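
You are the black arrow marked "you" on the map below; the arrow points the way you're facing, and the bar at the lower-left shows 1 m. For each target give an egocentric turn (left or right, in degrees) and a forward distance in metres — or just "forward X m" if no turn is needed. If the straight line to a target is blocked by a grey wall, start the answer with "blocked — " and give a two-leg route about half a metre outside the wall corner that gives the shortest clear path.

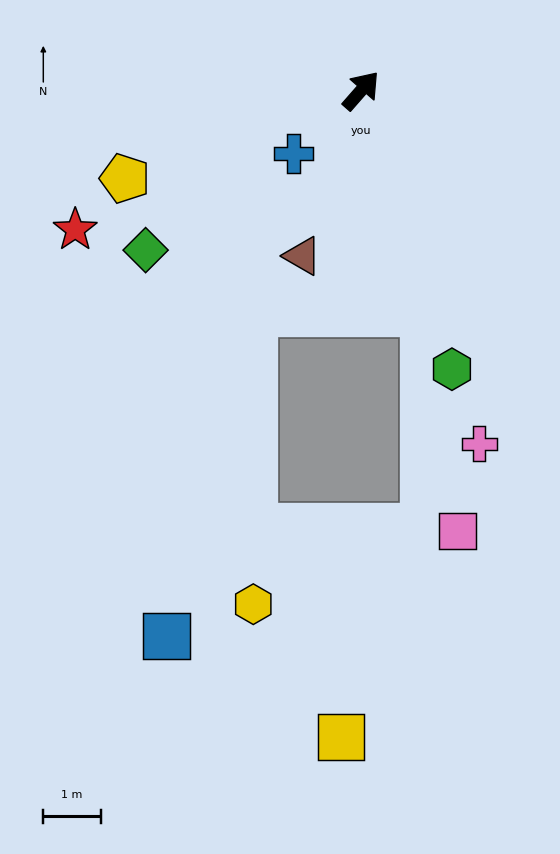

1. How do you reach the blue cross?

turn left 174°, forward 1.6 m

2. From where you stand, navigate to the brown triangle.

turn right 158°, forward 3.1 m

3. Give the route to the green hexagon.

turn right 121°, forward 5.1 m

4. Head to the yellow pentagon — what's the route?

turn left 152°, forward 4.4 m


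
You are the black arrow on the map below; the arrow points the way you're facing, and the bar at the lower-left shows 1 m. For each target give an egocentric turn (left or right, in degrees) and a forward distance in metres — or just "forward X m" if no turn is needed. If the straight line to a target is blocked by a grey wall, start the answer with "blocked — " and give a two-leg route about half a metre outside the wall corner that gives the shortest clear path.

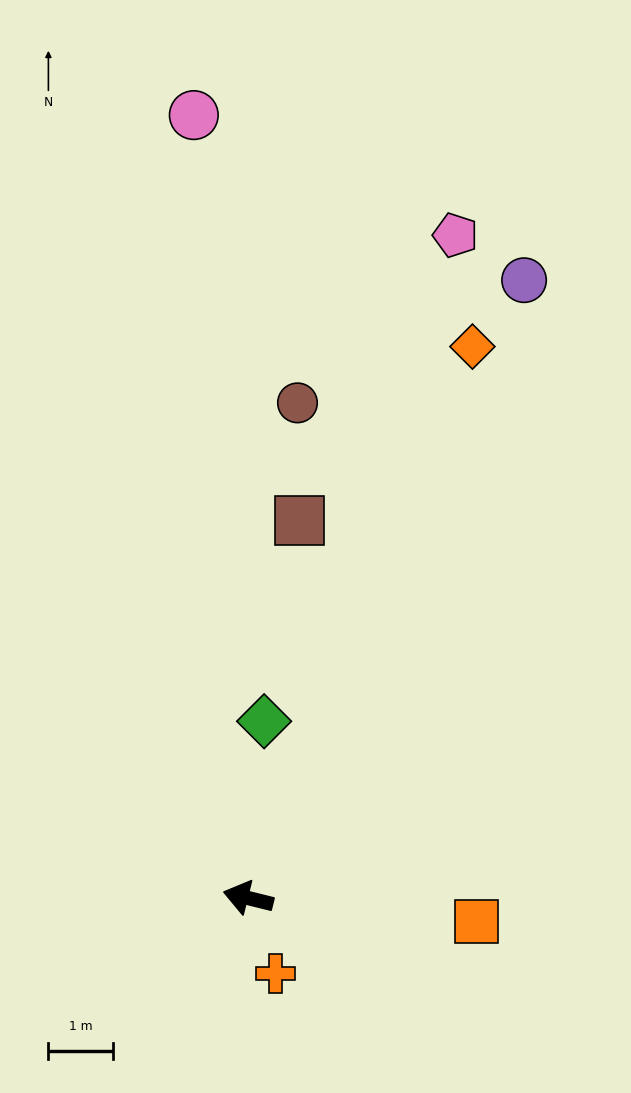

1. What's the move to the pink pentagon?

turn right 93°, forward 10.8 m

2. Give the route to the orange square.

turn right 172°, forward 3.6 m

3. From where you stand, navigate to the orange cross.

turn left 124°, forward 1.2 m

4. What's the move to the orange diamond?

turn right 98°, forward 9.3 m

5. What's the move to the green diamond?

turn right 81°, forward 2.8 m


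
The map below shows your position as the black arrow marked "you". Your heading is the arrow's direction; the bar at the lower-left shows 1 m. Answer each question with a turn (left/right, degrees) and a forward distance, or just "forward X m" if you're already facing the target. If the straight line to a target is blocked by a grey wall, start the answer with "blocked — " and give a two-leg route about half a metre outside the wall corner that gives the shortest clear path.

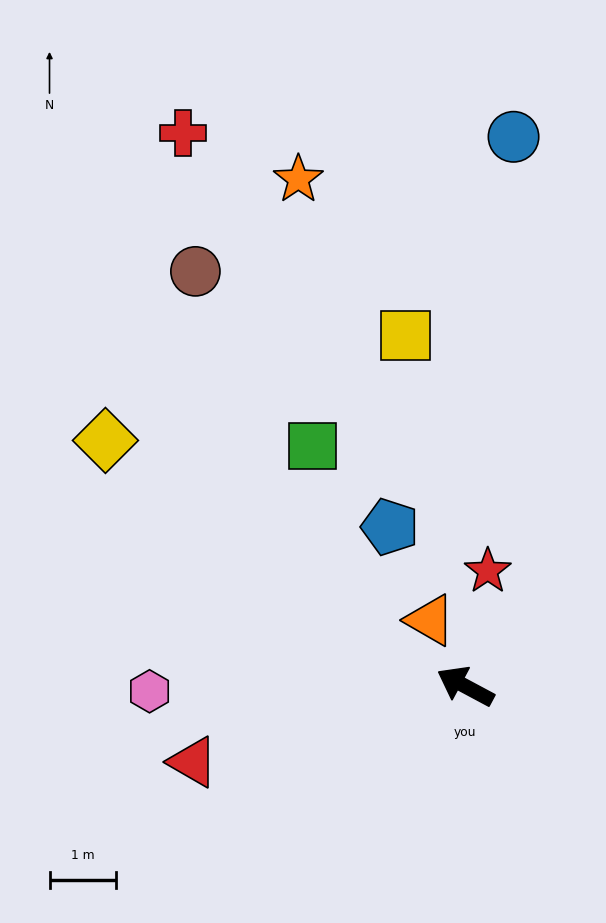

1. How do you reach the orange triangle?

turn right 34°, forward 1.1 m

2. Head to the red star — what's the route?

turn right 73°, forward 1.8 m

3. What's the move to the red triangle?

turn left 44°, forward 4.3 m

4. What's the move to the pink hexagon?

turn left 29°, forward 4.8 m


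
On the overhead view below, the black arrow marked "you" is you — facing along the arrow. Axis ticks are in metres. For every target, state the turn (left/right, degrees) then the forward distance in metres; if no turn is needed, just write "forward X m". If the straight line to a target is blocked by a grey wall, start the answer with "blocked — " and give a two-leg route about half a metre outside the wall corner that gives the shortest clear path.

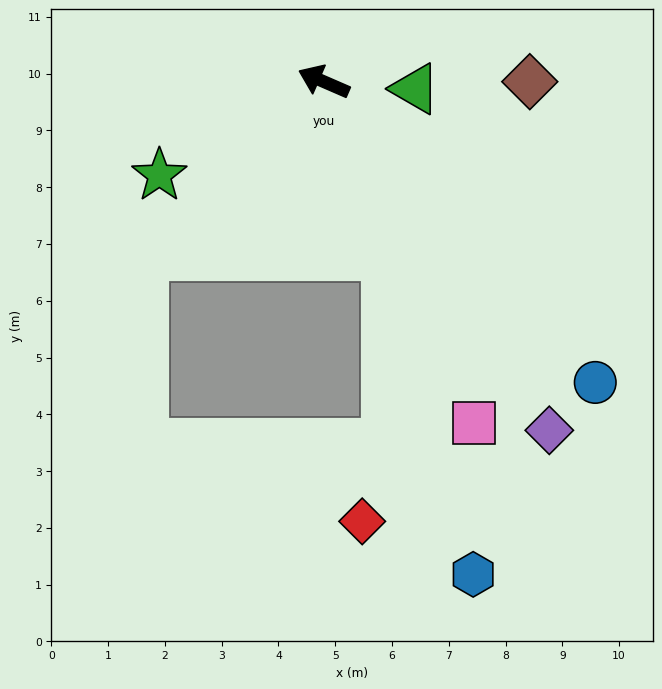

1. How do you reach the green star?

turn left 53°, forward 3.3 m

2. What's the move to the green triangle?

turn right 161°, forward 1.6 m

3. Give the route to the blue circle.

turn left 156°, forward 7.1 m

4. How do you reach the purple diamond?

turn left 146°, forward 7.3 m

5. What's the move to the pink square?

turn left 137°, forward 6.6 m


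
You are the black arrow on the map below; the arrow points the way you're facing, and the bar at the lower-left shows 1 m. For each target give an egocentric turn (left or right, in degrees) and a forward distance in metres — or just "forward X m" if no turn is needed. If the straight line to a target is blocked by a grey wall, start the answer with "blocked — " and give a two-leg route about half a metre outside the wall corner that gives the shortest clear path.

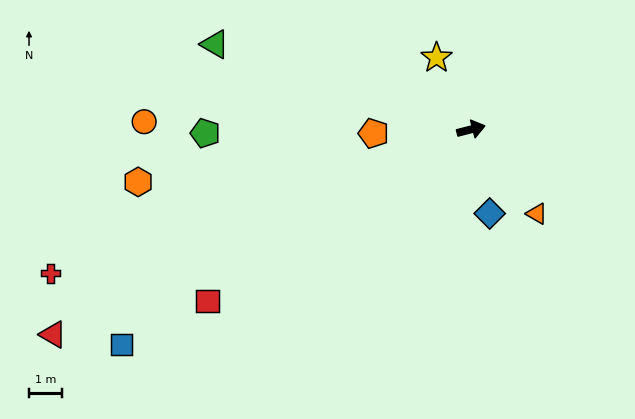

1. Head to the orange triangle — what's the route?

turn right 66°, forward 3.2 m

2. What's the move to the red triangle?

turn right 168°, forward 13.9 m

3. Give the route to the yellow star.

turn left 101°, forward 2.4 m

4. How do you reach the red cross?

turn right 176°, forward 13.3 m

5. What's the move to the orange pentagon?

turn left 168°, forward 2.9 m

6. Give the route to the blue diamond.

turn right 92°, forward 2.6 m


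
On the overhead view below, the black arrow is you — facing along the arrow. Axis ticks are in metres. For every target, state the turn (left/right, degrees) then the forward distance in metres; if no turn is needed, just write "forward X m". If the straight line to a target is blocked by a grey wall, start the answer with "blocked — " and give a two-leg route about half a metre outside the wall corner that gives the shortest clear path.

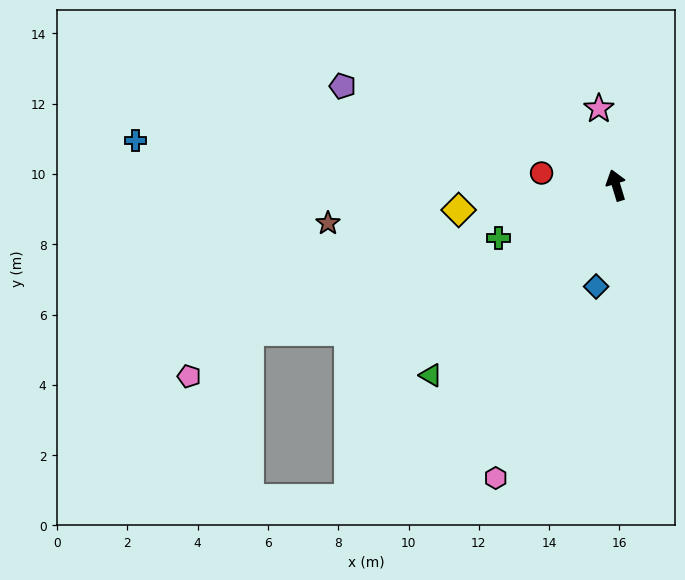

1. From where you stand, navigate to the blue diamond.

turn left 152°, forward 2.9 m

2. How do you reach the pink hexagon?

turn left 141°, forward 9.0 m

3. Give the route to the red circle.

turn left 64°, forward 2.2 m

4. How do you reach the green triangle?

turn left 119°, forward 7.6 m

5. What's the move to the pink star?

turn right 4°, forward 2.2 m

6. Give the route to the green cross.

turn left 97°, forward 3.7 m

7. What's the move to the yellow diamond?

turn left 82°, forward 4.5 m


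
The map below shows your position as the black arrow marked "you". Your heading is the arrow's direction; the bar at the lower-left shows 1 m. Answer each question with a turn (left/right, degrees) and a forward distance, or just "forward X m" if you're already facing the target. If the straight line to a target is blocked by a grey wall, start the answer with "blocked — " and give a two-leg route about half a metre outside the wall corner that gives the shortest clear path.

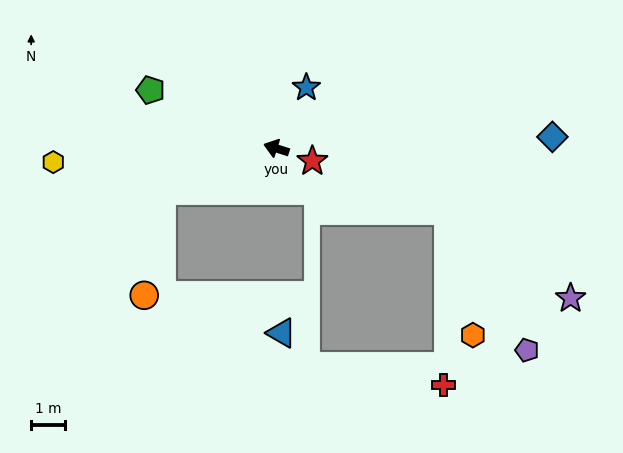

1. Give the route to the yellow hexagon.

turn left 21°, forward 6.6 m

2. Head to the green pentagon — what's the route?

turn right 7°, forward 4.1 m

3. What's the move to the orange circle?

blocked — turn left 38°, forward 3.6 m, then turn left 60°, forward 3.1 m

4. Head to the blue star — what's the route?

turn right 99°, forward 2.0 m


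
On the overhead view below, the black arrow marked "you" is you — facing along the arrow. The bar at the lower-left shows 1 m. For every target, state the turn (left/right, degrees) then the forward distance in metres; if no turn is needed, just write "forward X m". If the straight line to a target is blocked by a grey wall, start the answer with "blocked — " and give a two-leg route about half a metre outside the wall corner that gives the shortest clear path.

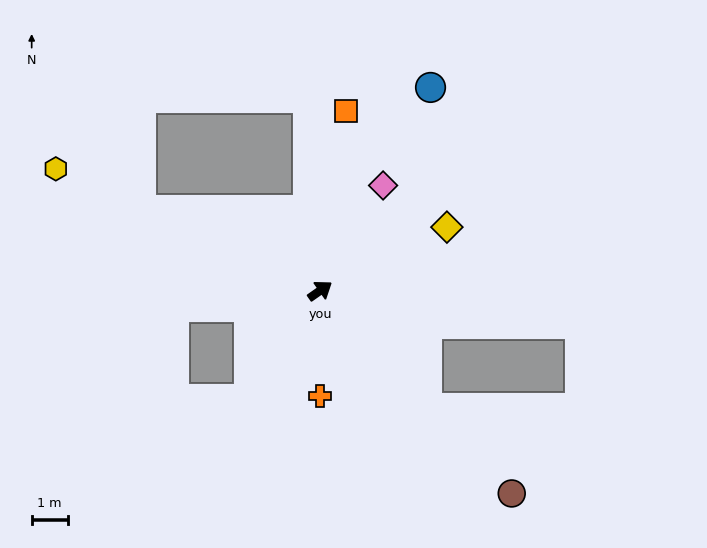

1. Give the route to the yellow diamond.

turn right 8°, forward 4.0 m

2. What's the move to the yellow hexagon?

turn left 120°, forward 8.1 m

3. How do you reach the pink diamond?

turn left 24°, forward 3.4 m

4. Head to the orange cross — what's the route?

turn right 125°, forward 2.9 m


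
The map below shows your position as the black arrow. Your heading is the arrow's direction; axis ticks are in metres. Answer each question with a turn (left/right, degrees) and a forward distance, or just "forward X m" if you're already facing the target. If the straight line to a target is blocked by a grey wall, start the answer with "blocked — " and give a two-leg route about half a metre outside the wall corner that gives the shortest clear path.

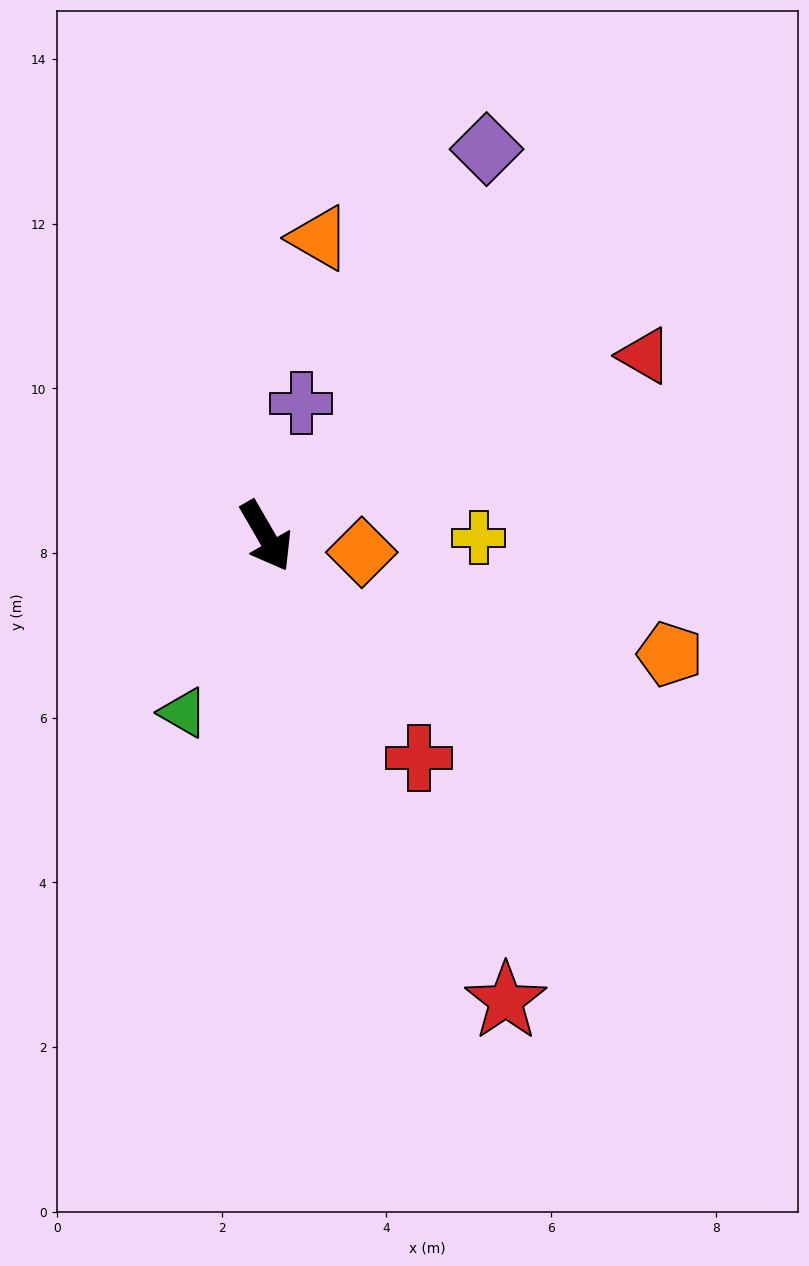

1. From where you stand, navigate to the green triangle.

turn right 55°, forward 2.4 m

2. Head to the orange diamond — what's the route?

turn left 50°, forward 1.2 m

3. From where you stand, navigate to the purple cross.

turn left 135°, forward 1.7 m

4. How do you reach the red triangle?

turn left 85°, forward 5.1 m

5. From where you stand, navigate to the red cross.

turn left 5°, forward 3.3 m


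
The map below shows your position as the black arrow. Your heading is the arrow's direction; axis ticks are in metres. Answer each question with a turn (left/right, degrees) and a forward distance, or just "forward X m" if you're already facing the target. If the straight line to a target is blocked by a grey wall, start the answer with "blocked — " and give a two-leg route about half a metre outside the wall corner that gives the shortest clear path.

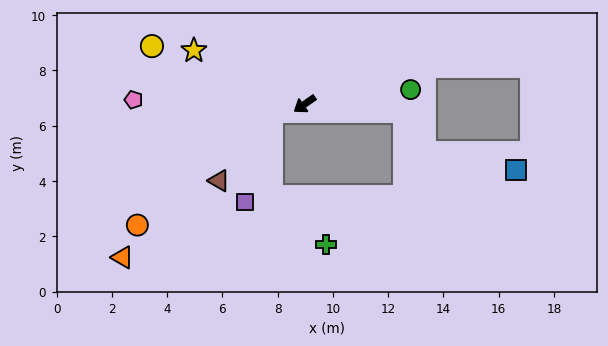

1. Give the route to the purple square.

blocked — turn right 21°, forward 1.2 m, then turn left 60°, forward 3.4 m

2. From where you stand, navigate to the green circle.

turn left 153°, forward 3.9 m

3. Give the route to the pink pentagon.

turn right 36°, forward 6.2 m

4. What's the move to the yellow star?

turn right 61°, forward 4.5 m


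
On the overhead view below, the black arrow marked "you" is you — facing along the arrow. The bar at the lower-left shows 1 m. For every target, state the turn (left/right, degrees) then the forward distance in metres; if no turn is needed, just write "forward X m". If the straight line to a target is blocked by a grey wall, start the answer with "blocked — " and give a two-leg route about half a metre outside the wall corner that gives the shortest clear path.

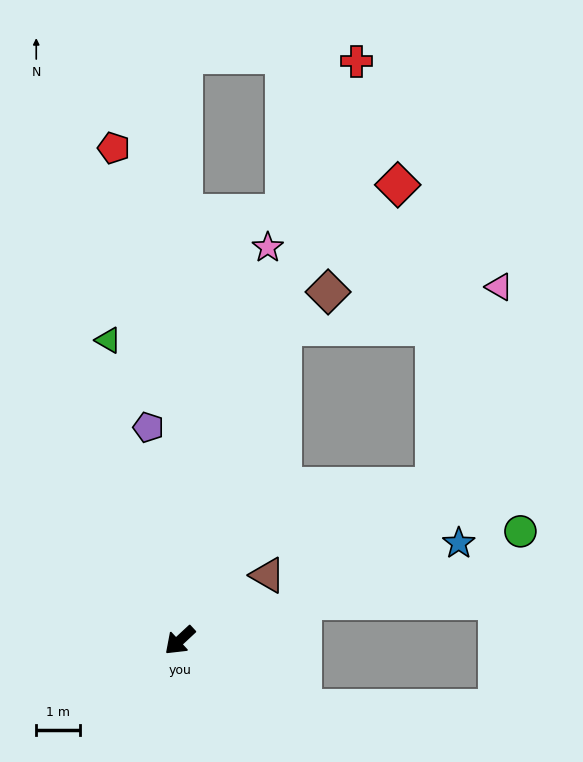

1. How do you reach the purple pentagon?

turn right 125°, forward 4.9 m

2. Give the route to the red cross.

turn right 150°, forward 13.9 m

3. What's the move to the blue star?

turn left 156°, forward 6.8 m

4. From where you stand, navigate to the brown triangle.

turn left 174°, forward 2.5 m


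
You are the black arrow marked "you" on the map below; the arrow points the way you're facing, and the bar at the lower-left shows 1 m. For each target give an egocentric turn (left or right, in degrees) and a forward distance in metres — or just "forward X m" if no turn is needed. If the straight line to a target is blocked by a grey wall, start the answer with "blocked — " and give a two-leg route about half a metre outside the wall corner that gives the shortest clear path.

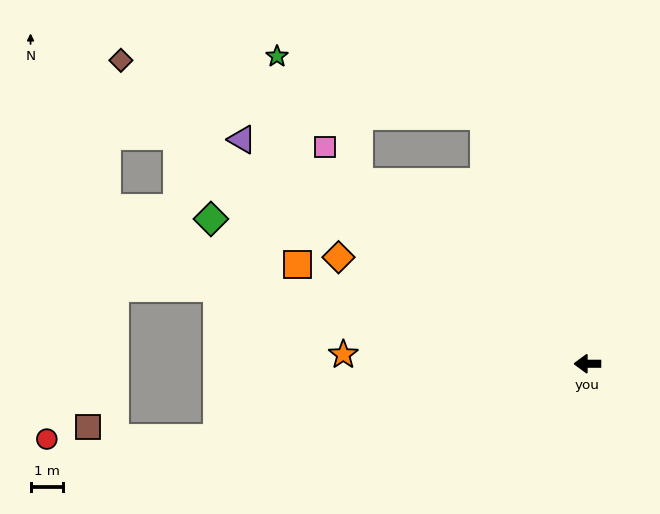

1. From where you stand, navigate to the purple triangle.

turn right 33°, forward 12.5 m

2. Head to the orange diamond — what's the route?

turn right 23°, forward 8.2 m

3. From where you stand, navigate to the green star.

blocked — turn right 67°, forward 8.1 m, then turn left 51°, forward 6.5 m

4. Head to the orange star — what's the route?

turn right 2°, forward 7.4 m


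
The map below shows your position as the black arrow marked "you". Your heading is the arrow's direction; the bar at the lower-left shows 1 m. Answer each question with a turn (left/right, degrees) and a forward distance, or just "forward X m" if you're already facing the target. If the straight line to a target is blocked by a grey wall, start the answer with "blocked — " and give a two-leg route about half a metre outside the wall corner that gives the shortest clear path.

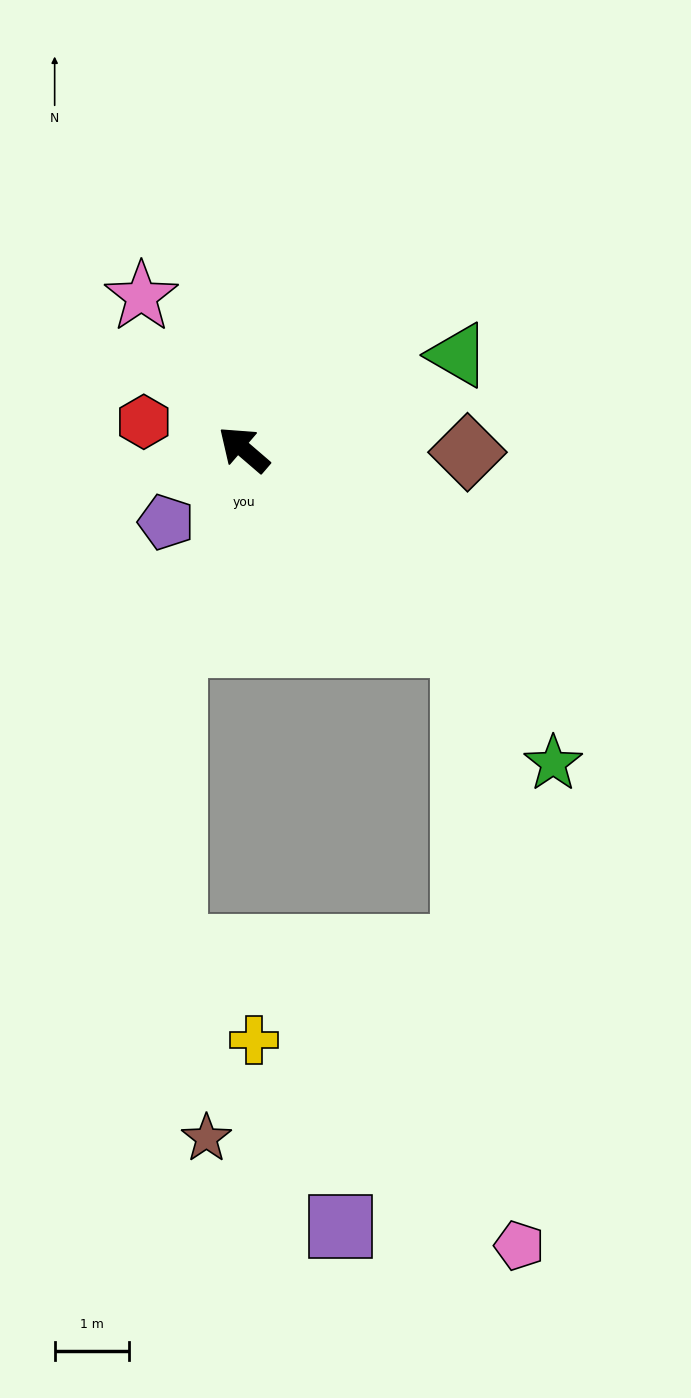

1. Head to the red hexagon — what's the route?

turn left 25°, forward 1.4 m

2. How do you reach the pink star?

turn right 15°, forward 2.5 m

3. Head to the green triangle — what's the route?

turn right 116°, forward 3.1 m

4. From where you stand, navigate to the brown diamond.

turn right 140°, forward 3.0 m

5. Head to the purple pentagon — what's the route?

turn left 84°, forward 1.4 m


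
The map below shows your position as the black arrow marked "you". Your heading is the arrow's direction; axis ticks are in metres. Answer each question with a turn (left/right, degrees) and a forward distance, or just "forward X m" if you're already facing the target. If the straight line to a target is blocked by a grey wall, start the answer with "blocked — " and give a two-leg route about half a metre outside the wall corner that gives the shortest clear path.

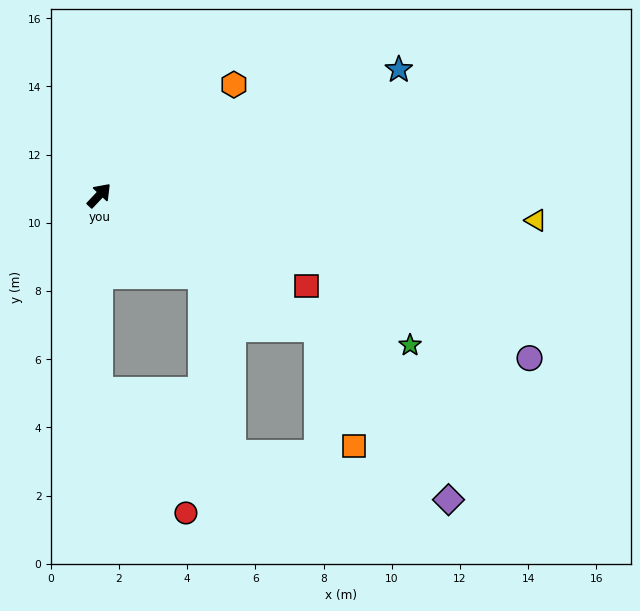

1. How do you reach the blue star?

turn right 24°, forward 9.5 m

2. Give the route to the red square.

turn right 70°, forward 6.6 m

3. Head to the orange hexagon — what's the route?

turn right 7°, forward 5.1 m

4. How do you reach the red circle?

blocked — turn right 137°, forward 5.7 m, then turn left 36°, forward 4.4 m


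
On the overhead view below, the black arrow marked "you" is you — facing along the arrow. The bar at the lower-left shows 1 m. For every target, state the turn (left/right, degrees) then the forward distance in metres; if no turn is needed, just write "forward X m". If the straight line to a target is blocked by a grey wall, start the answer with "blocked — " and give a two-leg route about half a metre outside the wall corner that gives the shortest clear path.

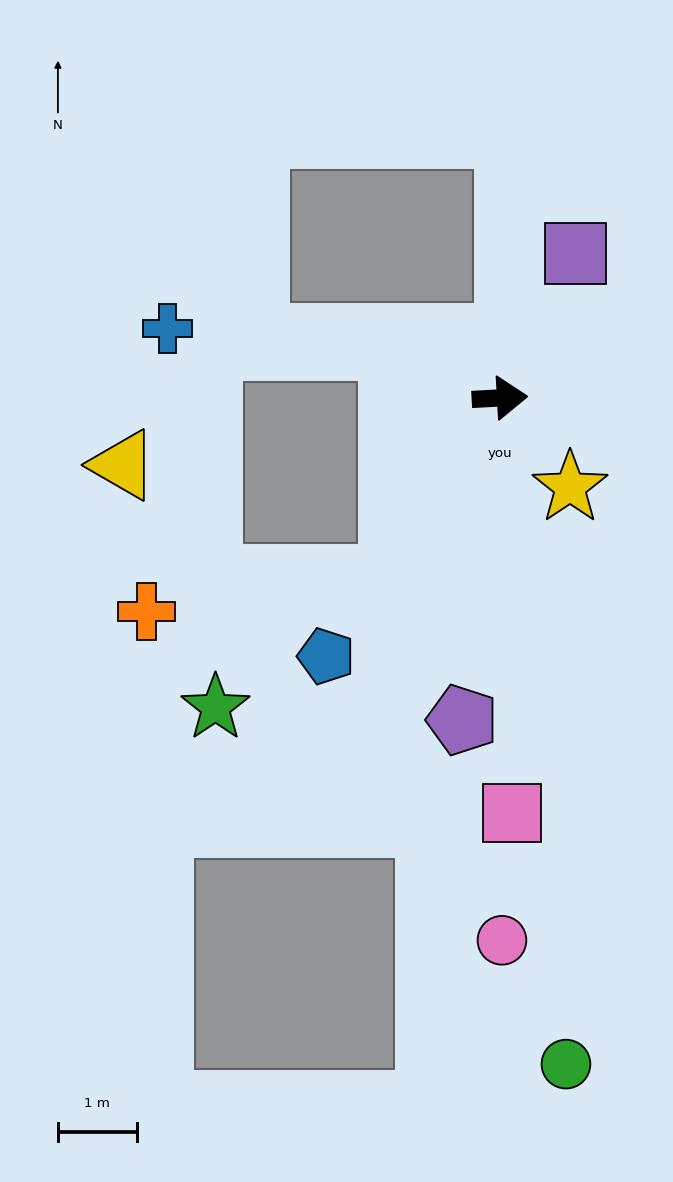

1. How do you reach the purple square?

turn left 59°, forward 2.1 m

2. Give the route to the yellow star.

turn right 55°, forward 1.4 m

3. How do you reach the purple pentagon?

turn right 100°, forward 4.1 m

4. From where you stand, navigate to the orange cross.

blocked — turn right 124°, forward 2.7 m, then turn right 52°, forward 3.2 m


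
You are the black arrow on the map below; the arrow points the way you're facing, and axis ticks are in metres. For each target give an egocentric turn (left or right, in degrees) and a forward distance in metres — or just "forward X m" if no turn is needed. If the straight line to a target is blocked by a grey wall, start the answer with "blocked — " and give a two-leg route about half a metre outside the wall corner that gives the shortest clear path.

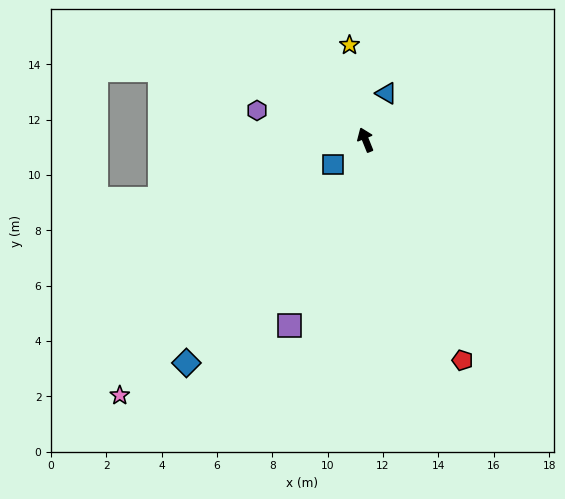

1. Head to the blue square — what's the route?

turn left 105°, forward 1.5 m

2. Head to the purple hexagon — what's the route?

turn left 53°, forward 4.1 m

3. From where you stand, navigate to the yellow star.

turn right 12°, forward 3.5 m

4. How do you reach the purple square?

turn left 136°, forward 7.2 m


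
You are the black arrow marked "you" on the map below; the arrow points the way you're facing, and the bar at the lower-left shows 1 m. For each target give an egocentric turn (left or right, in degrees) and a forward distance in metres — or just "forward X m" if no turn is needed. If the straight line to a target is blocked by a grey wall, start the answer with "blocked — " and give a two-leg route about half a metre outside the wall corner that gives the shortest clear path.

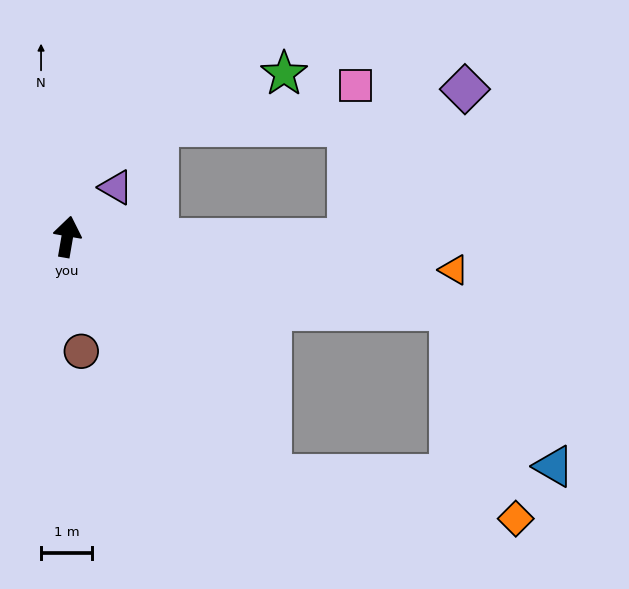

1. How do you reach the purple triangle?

turn right 35°, forward 1.4 m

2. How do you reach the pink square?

blocked — turn right 81°, forward 5.6 m, then turn left 88°, forward 3.0 m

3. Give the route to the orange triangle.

turn right 85°, forward 7.6 m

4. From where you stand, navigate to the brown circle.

turn right 163°, forward 2.3 m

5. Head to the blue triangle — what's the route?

blocked — turn right 91°, forward 7.7 m, then turn right 46°, forward 3.7 m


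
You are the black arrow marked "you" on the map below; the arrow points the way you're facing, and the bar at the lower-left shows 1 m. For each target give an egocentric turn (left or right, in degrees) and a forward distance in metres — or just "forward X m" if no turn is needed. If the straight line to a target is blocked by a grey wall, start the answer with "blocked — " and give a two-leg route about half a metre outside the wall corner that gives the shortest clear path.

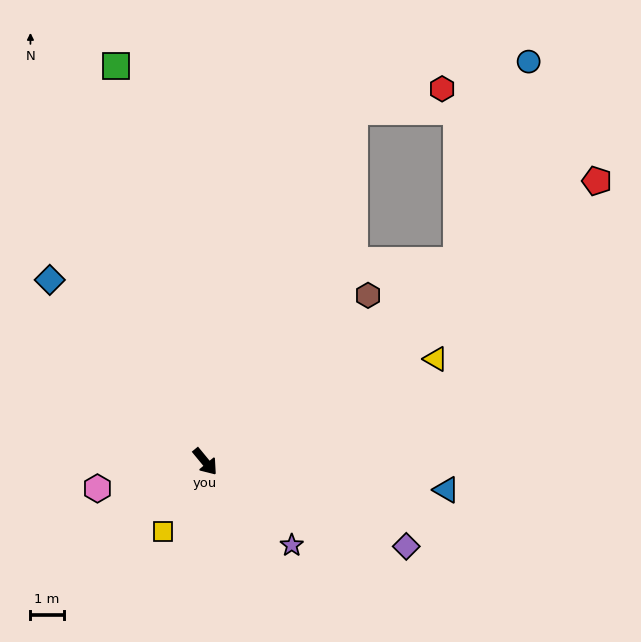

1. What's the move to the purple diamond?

turn left 28°, forward 6.6 m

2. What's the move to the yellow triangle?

turn left 74°, forward 7.6 m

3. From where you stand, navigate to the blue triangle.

turn left 44°, forward 7.3 m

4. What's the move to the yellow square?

turn right 71°, forward 2.5 m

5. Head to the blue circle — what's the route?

blocked — turn left 89°, forward 9.7 m, then turn left 32°, forward 6.4 m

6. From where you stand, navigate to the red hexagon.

blocked — turn left 117°, forward 11.5 m, then turn right 52°, forward 2.7 m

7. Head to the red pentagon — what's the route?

turn left 86°, forward 14.5 m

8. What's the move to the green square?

turn left 153°, forward 12.2 m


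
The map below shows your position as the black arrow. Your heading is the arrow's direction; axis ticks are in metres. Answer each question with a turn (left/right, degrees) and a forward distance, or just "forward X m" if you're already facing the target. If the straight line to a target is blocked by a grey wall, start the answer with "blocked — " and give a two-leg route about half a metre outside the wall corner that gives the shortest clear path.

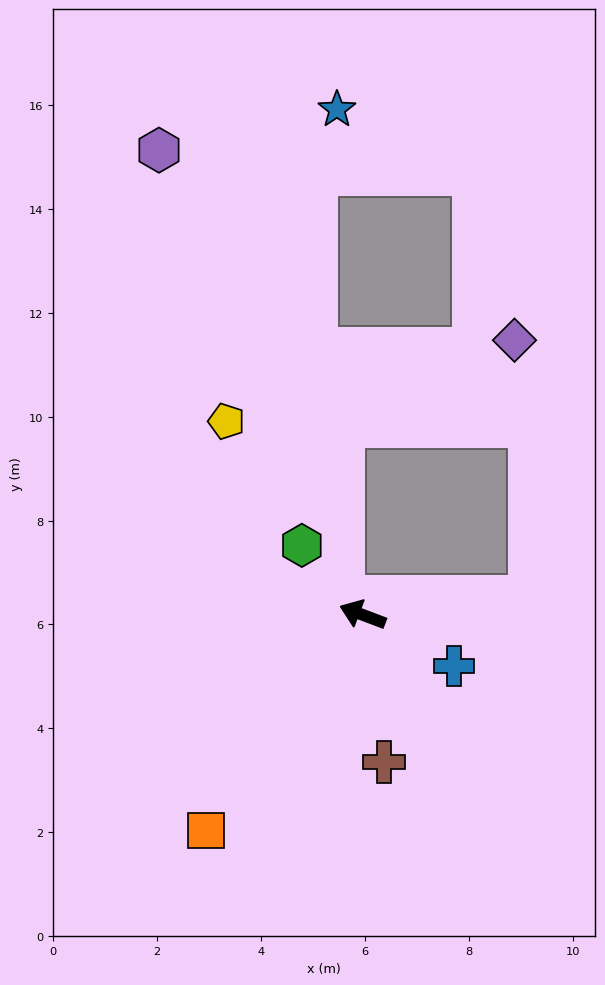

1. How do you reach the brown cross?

turn left 119°, forward 2.9 m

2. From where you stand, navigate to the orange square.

turn left 75°, forward 5.1 m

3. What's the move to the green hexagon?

turn right 28°, forward 1.8 m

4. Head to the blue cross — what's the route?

turn left 172°, forward 2.0 m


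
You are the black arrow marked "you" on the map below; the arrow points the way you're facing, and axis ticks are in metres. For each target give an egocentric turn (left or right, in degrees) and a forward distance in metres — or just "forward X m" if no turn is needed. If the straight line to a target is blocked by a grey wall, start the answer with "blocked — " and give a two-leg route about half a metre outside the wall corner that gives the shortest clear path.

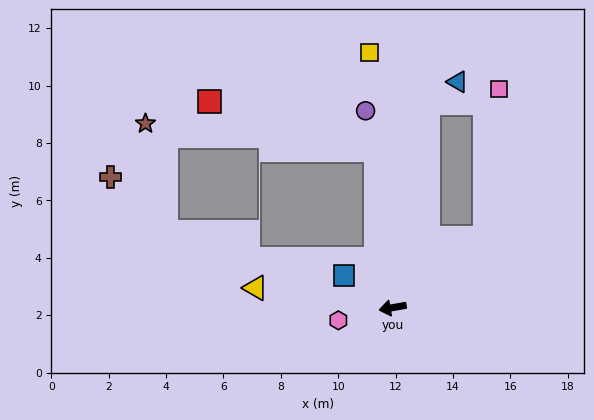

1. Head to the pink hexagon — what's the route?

turn left 3°, forward 1.9 m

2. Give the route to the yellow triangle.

turn right 18°, forward 4.8 m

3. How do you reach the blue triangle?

blocked — turn right 110°, forward 7.2 m, then turn right 44°, forward 1.3 m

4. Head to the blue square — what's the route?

turn right 44°, forward 2.0 m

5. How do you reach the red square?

blocked — turn right 94°, forward 5.5 m, then turn left 68°, forward 6.1 m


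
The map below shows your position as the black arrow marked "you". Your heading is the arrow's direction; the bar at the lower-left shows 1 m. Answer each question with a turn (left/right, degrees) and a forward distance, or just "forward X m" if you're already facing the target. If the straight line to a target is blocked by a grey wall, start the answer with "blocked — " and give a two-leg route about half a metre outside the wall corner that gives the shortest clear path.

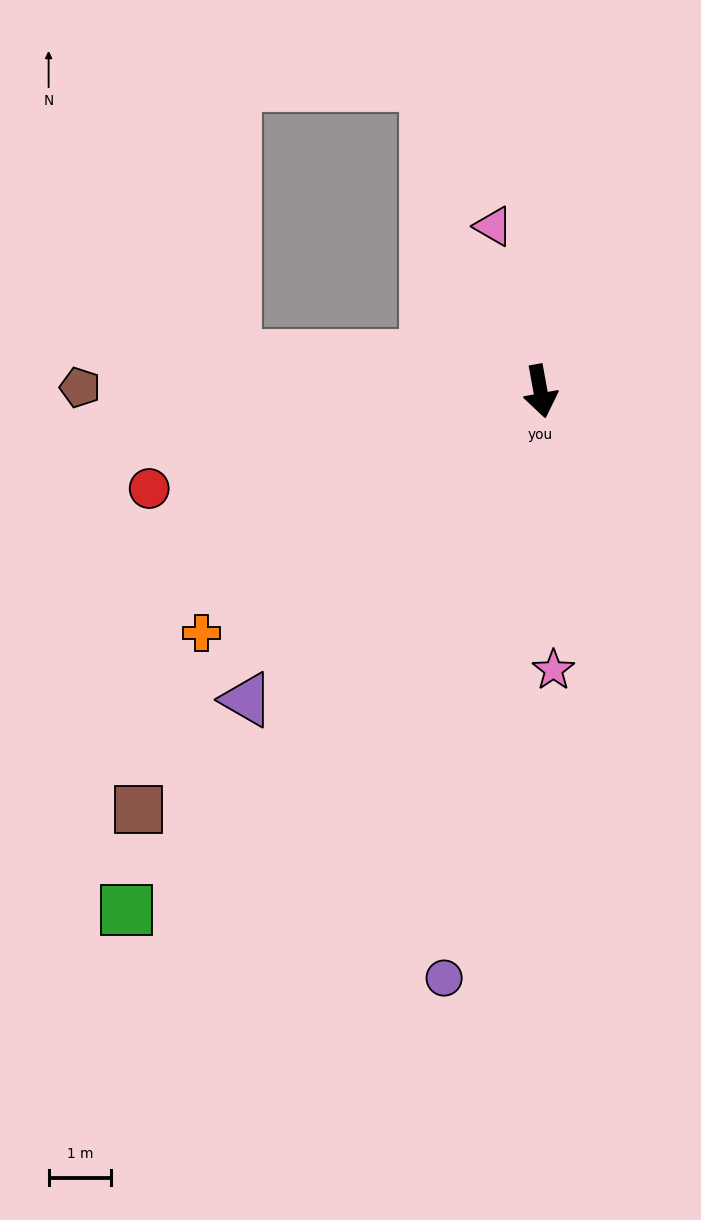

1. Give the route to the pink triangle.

turn right 174°, forward 2.7 m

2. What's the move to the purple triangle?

turn right 54°, forward 6.8 m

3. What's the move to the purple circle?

turn right 20°, forward 9.5 m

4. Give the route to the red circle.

turn right 86°, forward 6.4 m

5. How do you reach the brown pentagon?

turn right 101°, forward 7.3 m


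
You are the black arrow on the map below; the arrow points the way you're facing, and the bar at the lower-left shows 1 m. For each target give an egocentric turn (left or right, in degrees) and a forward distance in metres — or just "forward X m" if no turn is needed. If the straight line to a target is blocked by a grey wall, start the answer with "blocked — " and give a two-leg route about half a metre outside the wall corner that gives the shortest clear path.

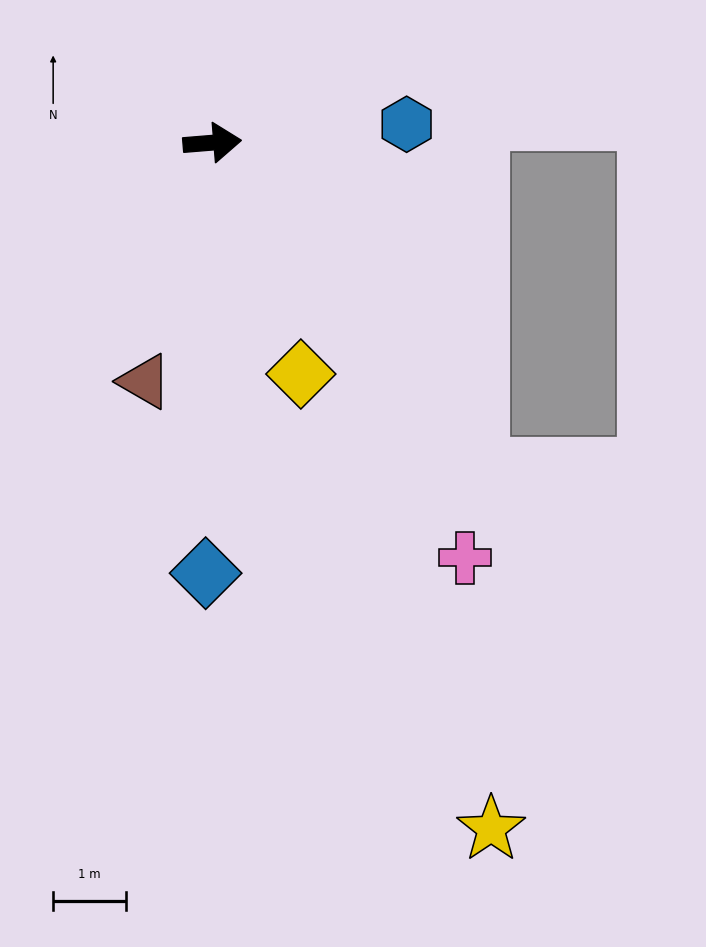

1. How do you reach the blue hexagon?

forward 2.7 m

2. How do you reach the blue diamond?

turn right 96°, forward 5.9 m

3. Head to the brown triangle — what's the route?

turn right 110°, forward 3.4 m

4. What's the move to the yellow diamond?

turn right 74°, forward 3.4 m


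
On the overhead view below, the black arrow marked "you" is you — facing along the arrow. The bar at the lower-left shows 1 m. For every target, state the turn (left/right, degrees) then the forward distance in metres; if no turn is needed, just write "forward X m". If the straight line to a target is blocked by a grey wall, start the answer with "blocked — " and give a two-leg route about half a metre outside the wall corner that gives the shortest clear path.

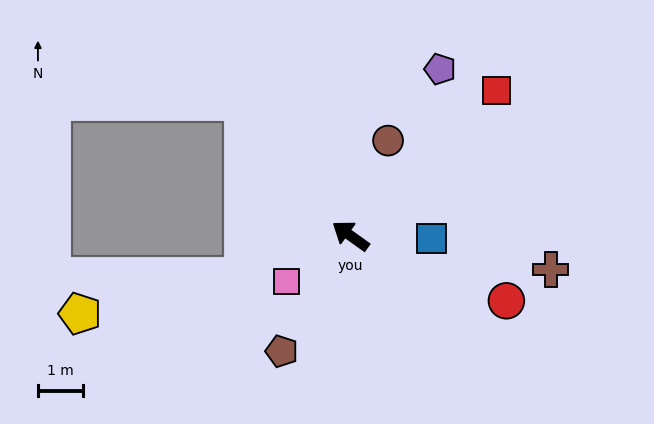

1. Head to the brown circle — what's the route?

turn right 76°, forward 2.3 m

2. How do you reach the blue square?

turn right 146°, forward 1.8 m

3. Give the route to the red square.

turn right 100°, forward 4.6 m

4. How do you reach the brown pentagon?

turn left 95°, forward 3.0 m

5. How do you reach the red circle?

turn right 167°, forward 3.8 m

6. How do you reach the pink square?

turn left 71°, forward 1.8 m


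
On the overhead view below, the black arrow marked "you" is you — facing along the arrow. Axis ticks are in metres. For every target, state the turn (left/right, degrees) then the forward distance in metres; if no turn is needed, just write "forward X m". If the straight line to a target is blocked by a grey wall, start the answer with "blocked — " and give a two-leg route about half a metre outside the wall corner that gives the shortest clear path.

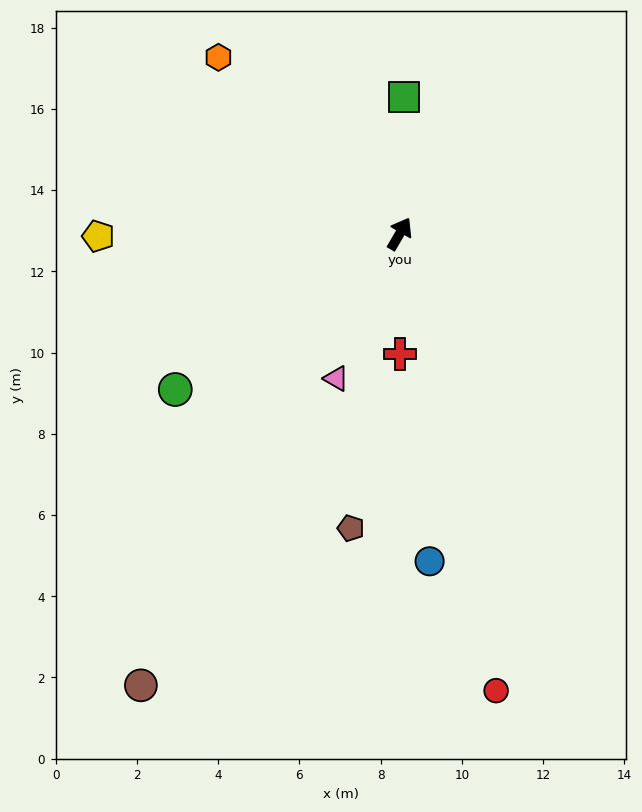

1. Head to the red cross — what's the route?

turn right 150°, forward 3.0 m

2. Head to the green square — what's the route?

turn left 28°, forward 3.4 m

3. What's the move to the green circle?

turn left 155°, forward 6.7 m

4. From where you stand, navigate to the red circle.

turn right 138°, forward 11.5 m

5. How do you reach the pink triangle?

turn right 174°, forward 3.9 m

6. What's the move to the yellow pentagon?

turn left 121°, forward 7.4 m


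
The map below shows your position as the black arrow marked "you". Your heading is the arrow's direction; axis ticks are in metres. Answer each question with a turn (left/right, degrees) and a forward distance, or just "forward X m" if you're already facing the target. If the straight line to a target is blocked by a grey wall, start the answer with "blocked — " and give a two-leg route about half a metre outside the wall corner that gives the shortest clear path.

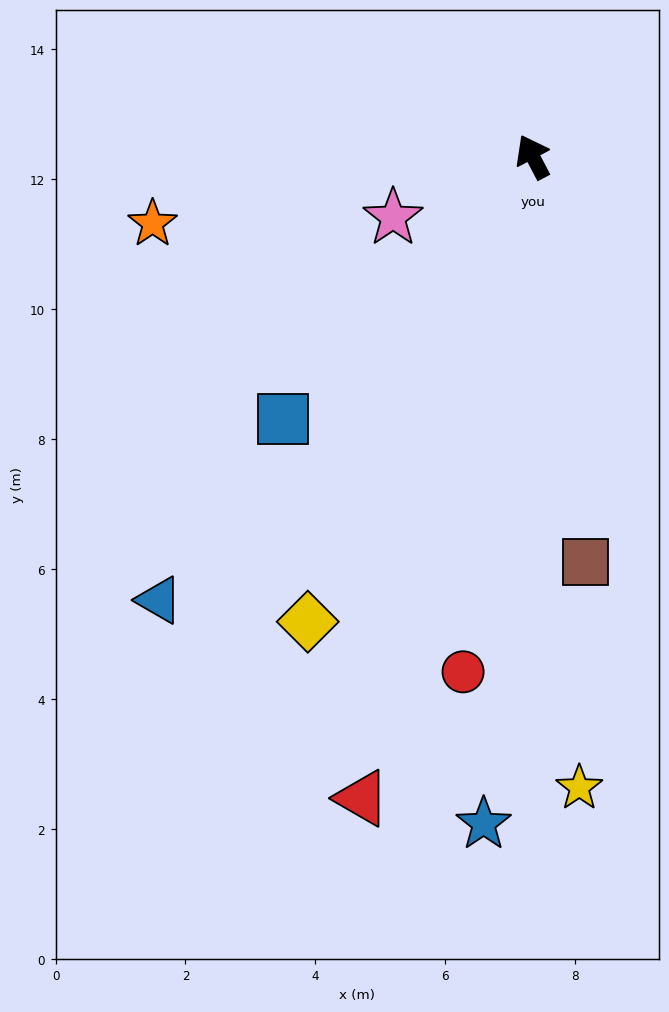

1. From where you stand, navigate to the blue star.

turn left 148°, forward 10.3 m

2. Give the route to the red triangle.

turn left 137°, forward 10.2 m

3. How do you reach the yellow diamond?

turn left 126°, forward 8.0 m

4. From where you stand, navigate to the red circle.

turn left 145°, forward 8.0 m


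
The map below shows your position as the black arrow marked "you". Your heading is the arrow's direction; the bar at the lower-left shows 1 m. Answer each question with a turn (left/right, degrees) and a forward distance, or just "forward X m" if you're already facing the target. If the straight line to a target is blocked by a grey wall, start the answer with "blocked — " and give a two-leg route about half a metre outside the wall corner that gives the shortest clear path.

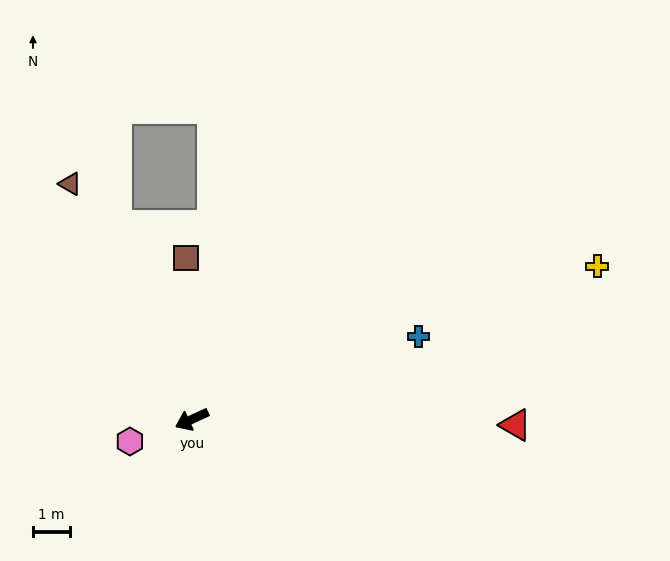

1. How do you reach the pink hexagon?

turn right 5°, forward 1.8 m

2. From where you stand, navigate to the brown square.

turn right 113°, forward 4.4 m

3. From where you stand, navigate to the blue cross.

turn left 175°, forward 6.5 m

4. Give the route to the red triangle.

turn left 154°, forward 8.8 m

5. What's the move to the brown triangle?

turn right 87°, forward 7.2 m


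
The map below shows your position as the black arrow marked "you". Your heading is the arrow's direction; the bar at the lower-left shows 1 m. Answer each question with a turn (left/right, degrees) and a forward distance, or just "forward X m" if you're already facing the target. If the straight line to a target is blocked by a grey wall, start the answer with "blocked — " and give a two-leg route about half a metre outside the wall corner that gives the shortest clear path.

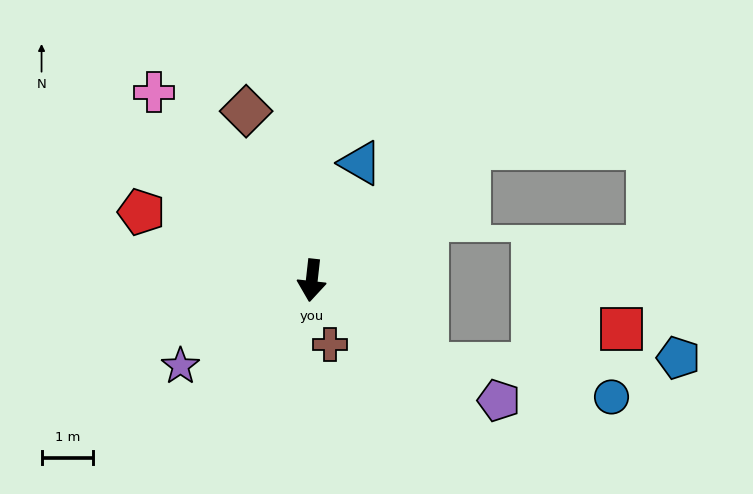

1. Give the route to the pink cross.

turn right 134°, forward 4.7 m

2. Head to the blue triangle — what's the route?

turn left 164°, forward 2.5 m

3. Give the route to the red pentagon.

turn right 105°, forward 3.5 m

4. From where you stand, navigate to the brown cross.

turn left 22°, forward 1.3 m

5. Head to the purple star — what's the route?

turn right 51°, forward 3.0 m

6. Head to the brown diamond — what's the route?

turn right 152°, forward 3.5 m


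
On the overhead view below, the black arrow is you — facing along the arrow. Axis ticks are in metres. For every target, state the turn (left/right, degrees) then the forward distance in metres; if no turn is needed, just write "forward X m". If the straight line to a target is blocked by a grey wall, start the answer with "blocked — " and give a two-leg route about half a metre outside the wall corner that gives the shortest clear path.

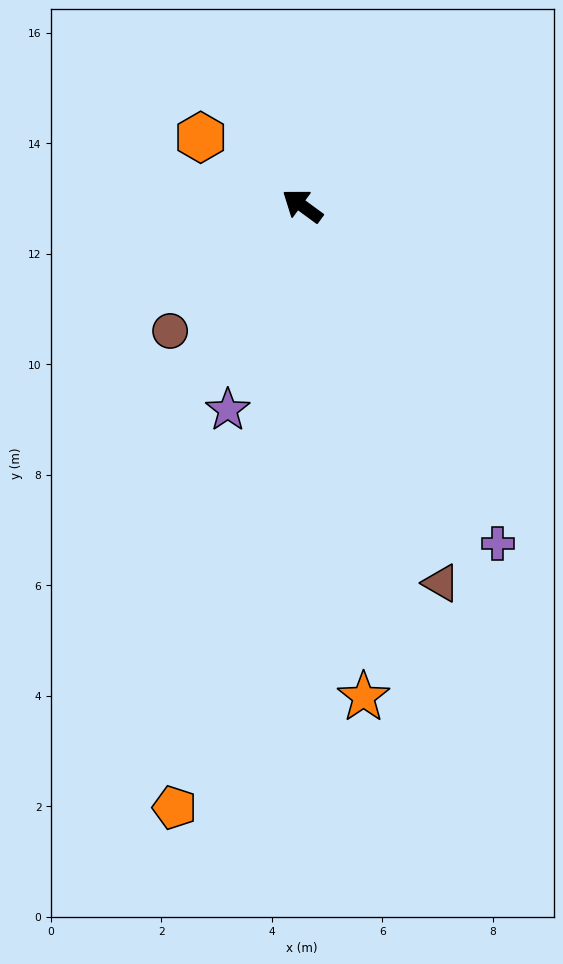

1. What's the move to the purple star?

turn left 106°, forward 3.9 m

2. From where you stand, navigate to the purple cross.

turn left 156°, forward 7.1 m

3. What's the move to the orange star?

turn left 133°, forward 9.0 m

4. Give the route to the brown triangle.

turn left 146°, forward 7.3 m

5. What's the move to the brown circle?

turn left 80°, forward 3.3 m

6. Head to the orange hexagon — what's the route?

turn left 2°, forward 2.2 m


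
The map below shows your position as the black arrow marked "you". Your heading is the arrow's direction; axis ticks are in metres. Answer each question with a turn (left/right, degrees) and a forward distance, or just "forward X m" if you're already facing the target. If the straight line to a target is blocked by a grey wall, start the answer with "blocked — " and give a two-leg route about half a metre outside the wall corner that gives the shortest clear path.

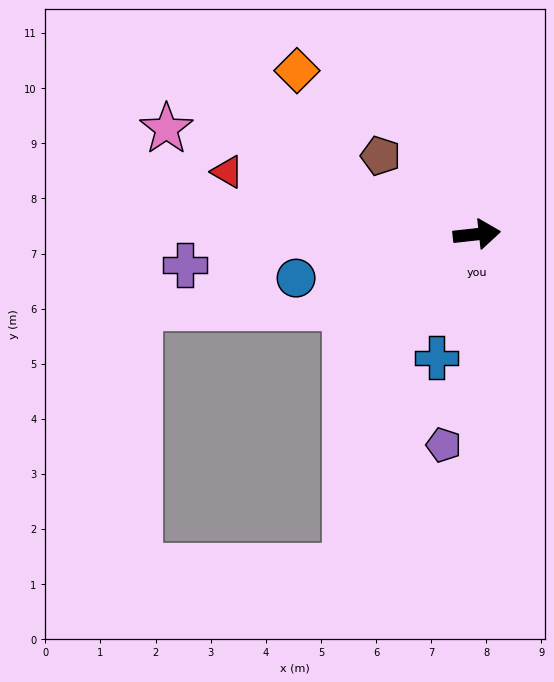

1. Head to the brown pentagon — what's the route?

turn left 135°, forward 2.3 m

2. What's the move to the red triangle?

turn left 160°, forward 4.7 m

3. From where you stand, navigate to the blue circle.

turn right 173°, forward 3.4 m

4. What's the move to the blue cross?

turn right 114°, forward 2.4 m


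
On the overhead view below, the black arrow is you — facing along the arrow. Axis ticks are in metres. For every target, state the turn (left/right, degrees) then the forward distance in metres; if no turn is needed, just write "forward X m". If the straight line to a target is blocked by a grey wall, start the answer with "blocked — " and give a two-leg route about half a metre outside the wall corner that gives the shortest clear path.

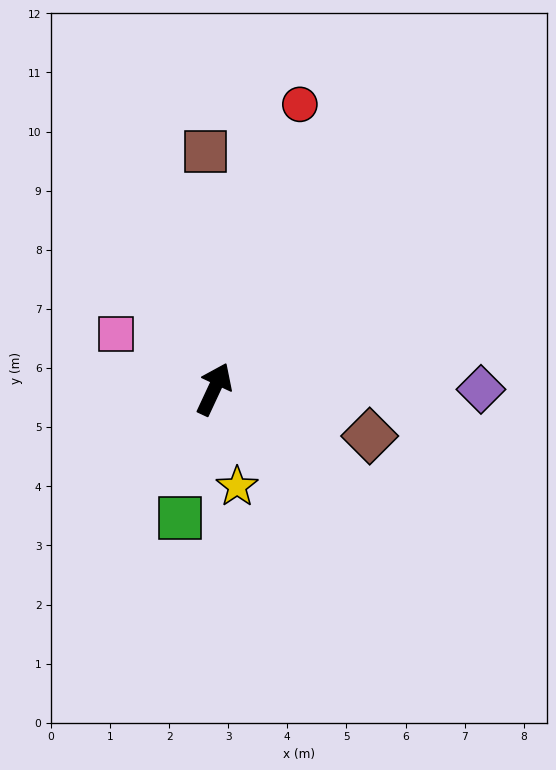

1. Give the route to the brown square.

turn left 27°, forward 4.0 m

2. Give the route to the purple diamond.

turn right 65°, forward 4.5 m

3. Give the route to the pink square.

turn left 86°, forward 1.9 m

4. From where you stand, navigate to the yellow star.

turn right 142°, forward 1.7 m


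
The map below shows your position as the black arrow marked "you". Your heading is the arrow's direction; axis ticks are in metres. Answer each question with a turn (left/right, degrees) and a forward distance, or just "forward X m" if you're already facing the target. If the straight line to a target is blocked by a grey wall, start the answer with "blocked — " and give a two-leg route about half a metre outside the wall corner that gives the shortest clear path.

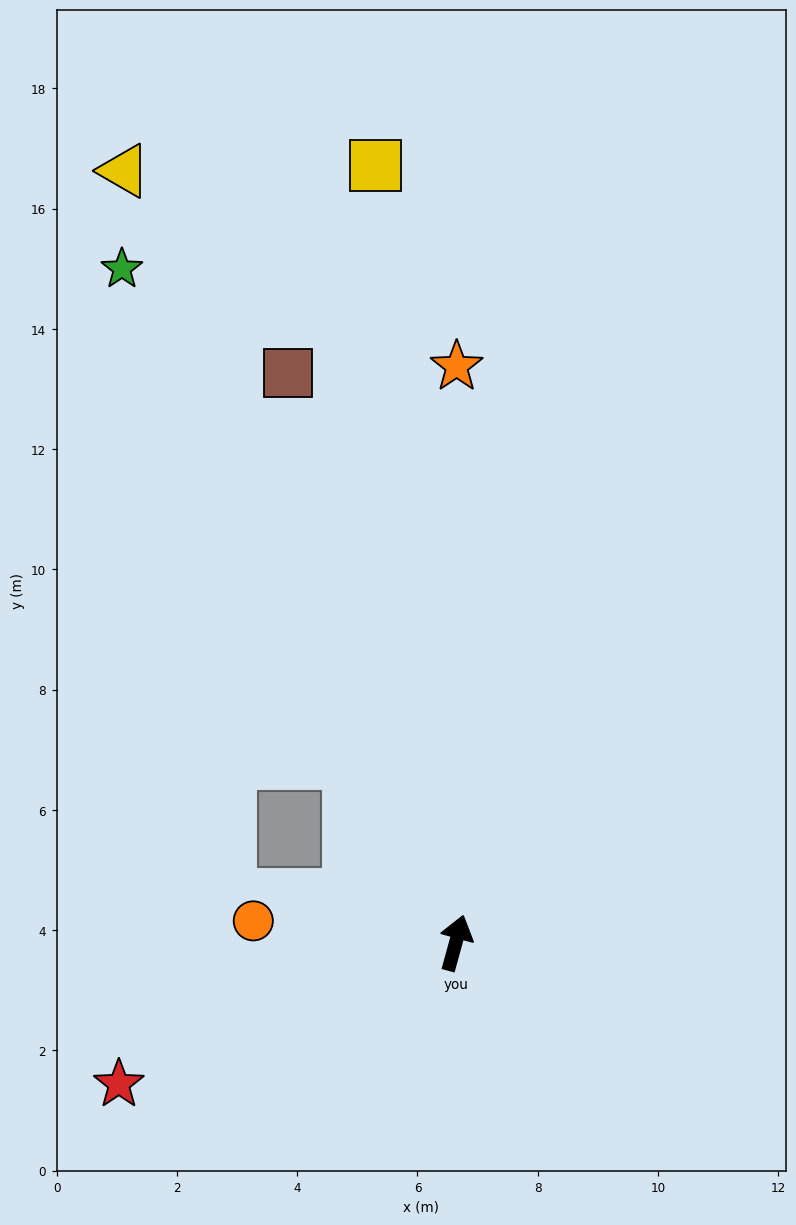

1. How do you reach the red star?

turn left 128°, forward 6.1 m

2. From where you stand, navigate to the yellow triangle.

turn left 39°, forward 14.0 m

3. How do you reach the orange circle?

turn left 99°, forward 3.4 m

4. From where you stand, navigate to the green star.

turn left 42°, forward 12.5 m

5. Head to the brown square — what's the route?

turn left 32°, forward 9.9 m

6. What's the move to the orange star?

turn left 15°, forward 9.6 m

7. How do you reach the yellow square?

turn left 21°, forward 13.0 m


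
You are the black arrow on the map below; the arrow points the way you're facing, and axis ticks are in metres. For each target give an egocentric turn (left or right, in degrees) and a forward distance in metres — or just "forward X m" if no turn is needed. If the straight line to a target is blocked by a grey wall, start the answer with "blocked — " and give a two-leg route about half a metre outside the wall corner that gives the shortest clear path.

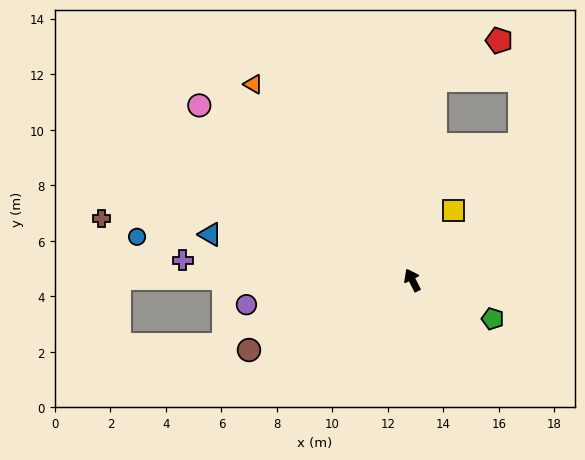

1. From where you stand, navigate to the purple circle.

turn left 72°, forward 6.0 m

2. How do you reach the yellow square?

turn right 57°, forward 2.9 m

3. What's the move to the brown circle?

turn left 86°, forward 6.4 m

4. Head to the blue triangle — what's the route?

turn left 50°, forward 7.5 m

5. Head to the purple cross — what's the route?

turn left 58°, forward 8.3 m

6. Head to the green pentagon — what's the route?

turn right 143°, forward 3.2 m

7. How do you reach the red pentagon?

blocked — turn right 34°, forward 7.2 m, then turn right 51°, forward 2.7 m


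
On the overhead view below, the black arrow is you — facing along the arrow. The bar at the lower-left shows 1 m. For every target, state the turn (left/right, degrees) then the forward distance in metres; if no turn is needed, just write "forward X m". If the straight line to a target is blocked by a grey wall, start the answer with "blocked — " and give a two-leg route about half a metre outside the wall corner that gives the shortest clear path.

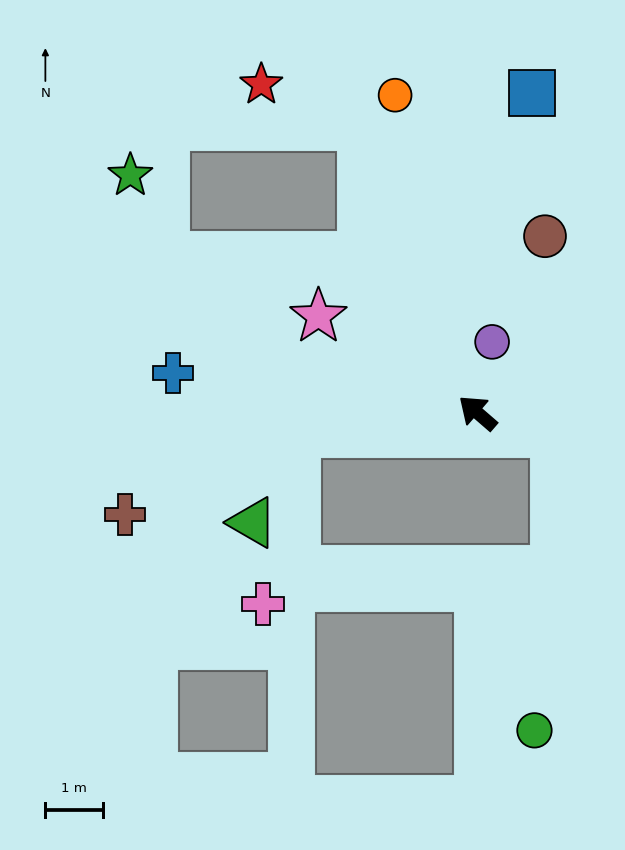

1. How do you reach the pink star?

turn left 10°, forward 3.2 m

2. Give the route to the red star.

blocked — turn right 27°, forward 5.4 m, then turn left 45°, forward 1.9 m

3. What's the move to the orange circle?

turn right 35°, forward 5.7 m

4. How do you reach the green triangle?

blocked — turn left 47°, forward 3.2 m, then turn left 58°, forward 1.7 m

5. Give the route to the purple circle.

turn right 61°, forward 1.3 m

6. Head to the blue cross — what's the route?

turn left 33°, forward 5.3 m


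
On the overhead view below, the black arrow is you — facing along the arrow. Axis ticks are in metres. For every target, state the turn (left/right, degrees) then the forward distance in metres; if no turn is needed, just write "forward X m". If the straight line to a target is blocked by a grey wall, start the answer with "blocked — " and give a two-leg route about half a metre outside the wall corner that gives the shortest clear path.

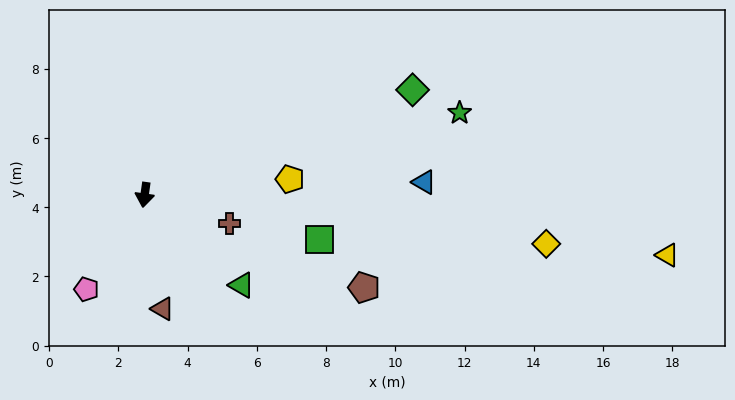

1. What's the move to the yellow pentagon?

turn left 104°, forward 4.2 m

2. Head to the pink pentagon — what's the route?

turn right 24°, forward 3.2 m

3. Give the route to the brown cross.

turn left 79°, forward 2.6 m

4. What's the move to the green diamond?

turn left 119°, forward 8.3 m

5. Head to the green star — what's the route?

turn left 113°, forward 9.4 m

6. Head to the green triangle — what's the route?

turn left 55°, forward 3.8 m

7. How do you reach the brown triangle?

turn left 17°, forward 3.3 m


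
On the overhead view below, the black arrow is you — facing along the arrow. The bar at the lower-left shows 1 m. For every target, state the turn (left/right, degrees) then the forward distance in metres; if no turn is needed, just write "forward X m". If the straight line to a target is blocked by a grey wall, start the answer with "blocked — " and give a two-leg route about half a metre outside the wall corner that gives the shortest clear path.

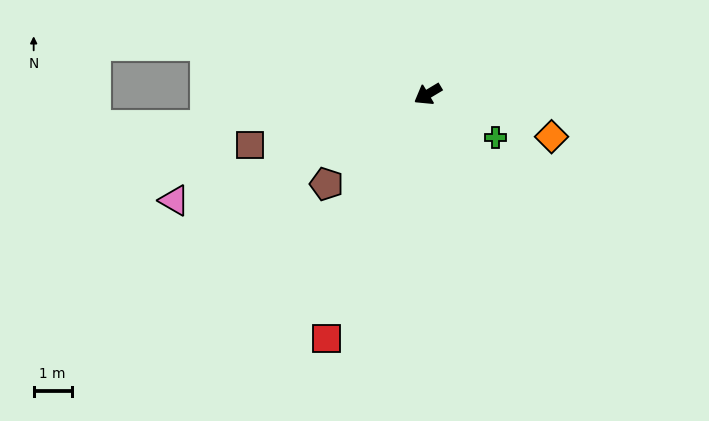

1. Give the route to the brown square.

turn right 15°, forward 4.9 m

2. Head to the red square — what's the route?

turn left 37°, forward 6.9 m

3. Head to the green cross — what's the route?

turn left 116°, forward 2.1 m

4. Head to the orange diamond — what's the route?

turn left 130°, forward 3.4 m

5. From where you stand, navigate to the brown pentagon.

turn left 11°, forward 3.6 m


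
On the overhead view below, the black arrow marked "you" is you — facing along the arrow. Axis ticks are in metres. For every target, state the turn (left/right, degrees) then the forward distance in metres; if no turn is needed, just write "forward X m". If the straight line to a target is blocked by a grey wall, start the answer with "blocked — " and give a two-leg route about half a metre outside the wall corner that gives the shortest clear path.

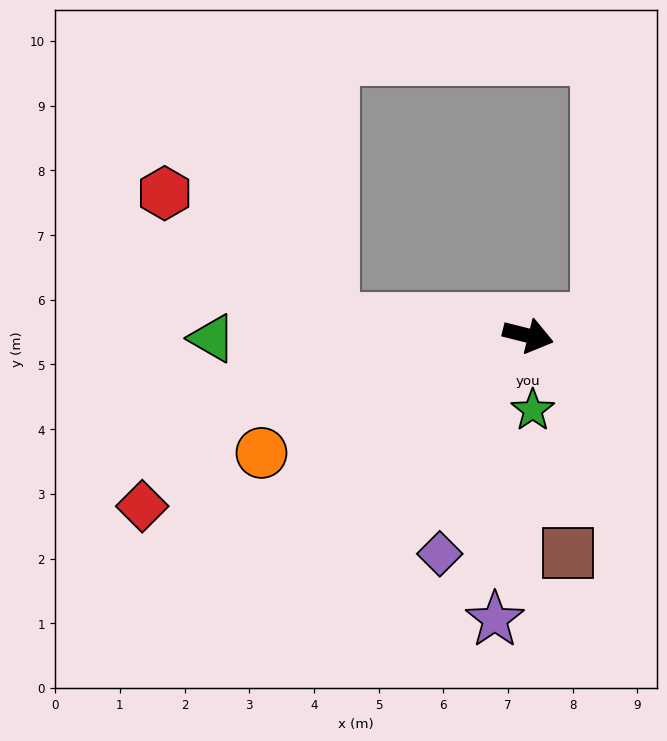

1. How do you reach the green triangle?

turn right 165°, forward 4.9 m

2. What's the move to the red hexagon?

blocked — turn right 171°, forward 3.0 m, then turn right 32°, forward 3.2 m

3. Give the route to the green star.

turn right 72°, forward 1.2 m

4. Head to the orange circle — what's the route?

turn right 142°, forward 4.5 m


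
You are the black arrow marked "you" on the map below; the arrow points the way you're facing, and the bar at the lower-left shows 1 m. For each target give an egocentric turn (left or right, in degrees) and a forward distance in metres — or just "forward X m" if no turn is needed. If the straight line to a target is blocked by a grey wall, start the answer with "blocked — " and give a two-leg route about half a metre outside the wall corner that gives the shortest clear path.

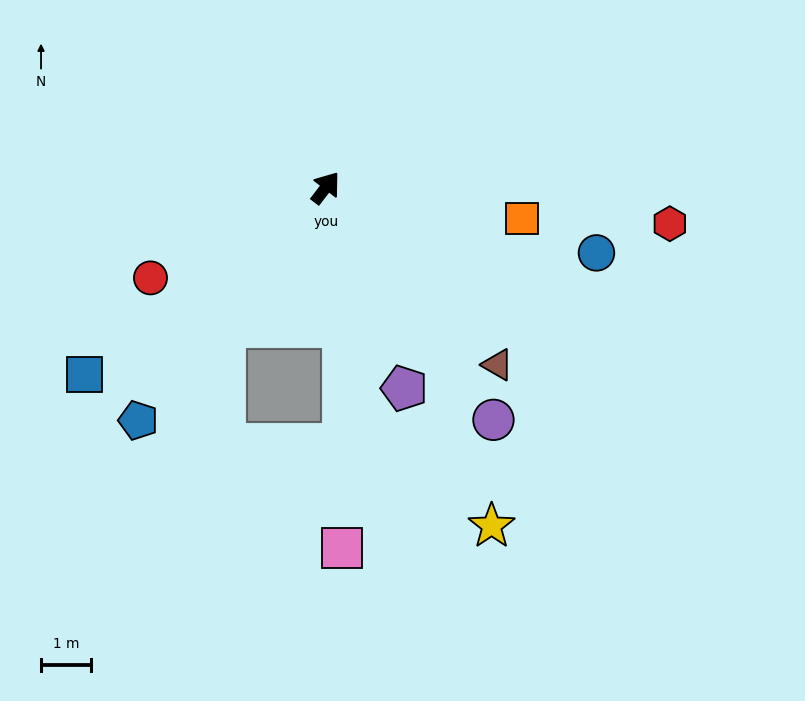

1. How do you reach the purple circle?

turn right 107°, forward 5.7 m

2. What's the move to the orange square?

turn right 62°, forward 4.0 m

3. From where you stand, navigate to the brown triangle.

turn right 98°, forward 4.9 m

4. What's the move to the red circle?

turn left 155°, forward 3.9 m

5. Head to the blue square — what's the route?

turn left 165°, forward 6.1 m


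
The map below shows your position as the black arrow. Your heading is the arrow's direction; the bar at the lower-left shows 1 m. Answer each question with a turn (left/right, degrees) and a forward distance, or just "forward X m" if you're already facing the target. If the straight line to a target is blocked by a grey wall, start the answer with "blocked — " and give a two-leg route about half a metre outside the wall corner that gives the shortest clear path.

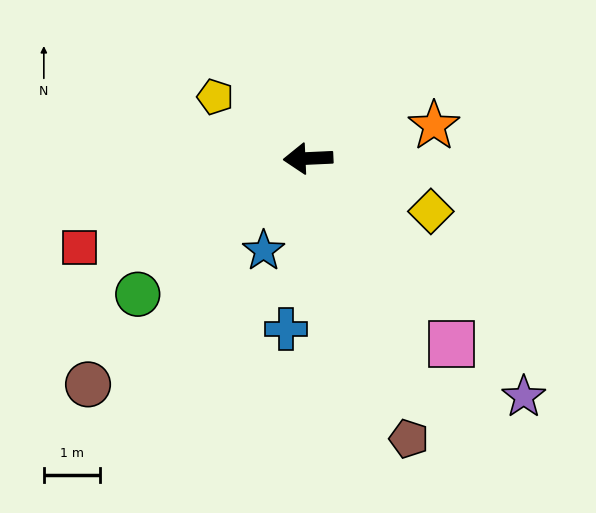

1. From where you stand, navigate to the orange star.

turn right 168°, forward 2.3 m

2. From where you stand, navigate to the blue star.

turn left 62°, forward 1.8 m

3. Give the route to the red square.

turn left 19°, forward 4.4 m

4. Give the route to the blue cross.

turn left 80°, forward 3.0 m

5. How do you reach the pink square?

turn left 125°, forward 4.2 m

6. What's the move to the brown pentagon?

turn left 107°, forward 5.3 m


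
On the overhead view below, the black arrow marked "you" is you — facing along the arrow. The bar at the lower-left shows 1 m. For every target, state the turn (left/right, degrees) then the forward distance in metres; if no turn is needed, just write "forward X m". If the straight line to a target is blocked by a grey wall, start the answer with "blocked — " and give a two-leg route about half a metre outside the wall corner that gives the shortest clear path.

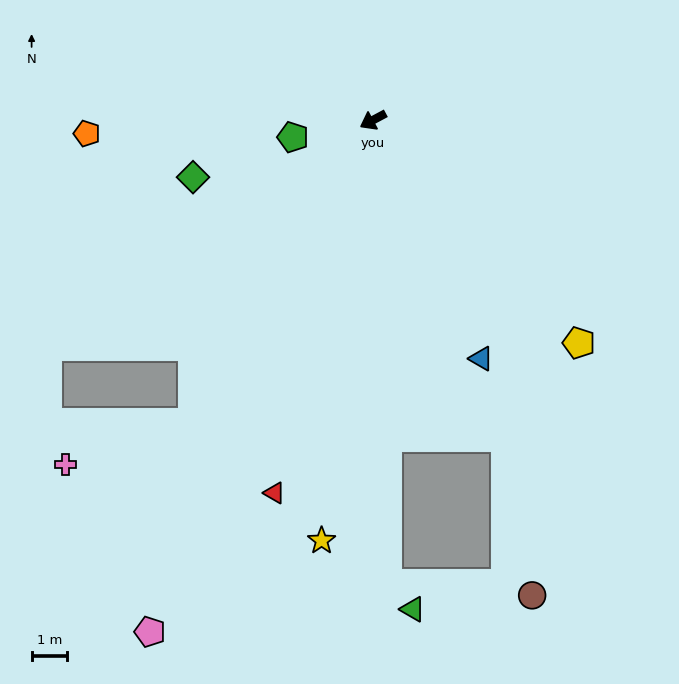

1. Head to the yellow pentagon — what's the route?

turn left 105°, forward 8.6 m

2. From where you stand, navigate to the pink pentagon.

turn left 38°, forward 15.8 m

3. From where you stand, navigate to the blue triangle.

turn left 86°, forward 7.4 m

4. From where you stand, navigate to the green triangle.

blocked — turn left 64°, forward 13.2 m, then turn left 43°, forward 1.0 m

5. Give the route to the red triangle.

turn left 47°, forward 10.9 m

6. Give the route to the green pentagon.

turn right 16°, forward 2.3 m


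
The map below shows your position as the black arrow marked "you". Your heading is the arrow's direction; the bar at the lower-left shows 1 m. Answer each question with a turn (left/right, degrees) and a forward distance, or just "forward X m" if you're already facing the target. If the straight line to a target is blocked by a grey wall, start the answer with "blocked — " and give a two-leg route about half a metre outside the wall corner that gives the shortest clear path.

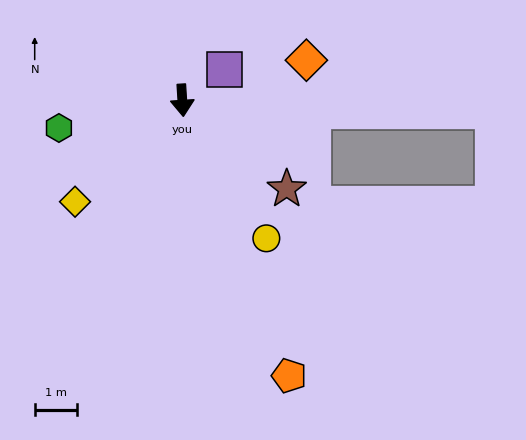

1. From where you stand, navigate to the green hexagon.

turn right 81°, forward 3.0 m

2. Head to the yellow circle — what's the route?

turn left 28°, forward 3.8 m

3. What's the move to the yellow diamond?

turn right 50°, forward 3.5 m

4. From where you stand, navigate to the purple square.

turn left 123°, forward 1.2 m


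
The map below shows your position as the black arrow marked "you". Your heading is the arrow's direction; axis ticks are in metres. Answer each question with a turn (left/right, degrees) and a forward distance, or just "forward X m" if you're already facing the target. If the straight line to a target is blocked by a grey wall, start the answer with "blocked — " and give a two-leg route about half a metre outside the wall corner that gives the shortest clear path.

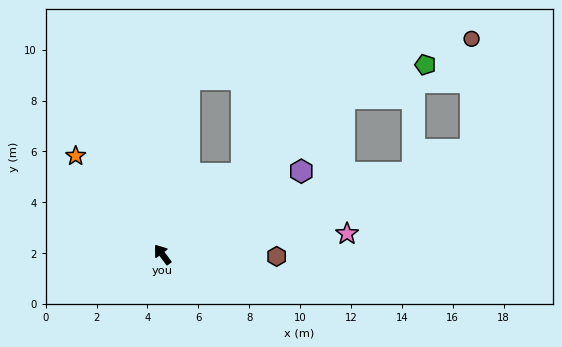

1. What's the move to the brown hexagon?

turn right 128°, forward 4.5 m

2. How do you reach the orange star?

turn left 5°, forward 5.2 m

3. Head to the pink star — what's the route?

turn right 120°, forward 7.3 m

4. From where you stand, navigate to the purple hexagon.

turn right 96°, forward 6.4 m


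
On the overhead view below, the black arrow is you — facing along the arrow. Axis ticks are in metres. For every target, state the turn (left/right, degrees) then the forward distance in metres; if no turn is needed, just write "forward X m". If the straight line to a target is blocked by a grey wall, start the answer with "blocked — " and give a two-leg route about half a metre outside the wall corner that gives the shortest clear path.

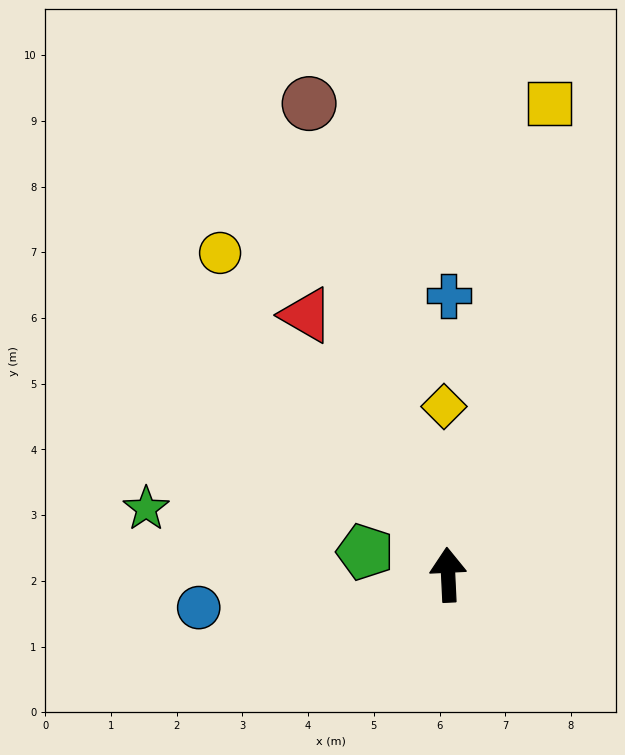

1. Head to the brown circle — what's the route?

turn left 14°, forward 7.5 m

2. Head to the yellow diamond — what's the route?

forward 2.6 m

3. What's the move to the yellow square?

turn right 15°, forward 7.3 m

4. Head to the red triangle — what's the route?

turn left 26°, forward 4.5 m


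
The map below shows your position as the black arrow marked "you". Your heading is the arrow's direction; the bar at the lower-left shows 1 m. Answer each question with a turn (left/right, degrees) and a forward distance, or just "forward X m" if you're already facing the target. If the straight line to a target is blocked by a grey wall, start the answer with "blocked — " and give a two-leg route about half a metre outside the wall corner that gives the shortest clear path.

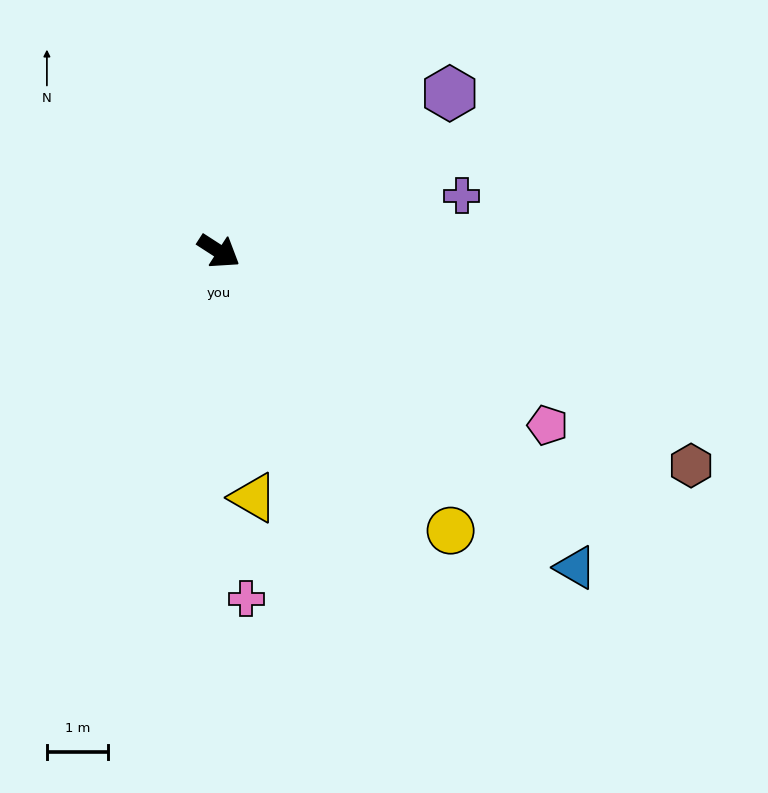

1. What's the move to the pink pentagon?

turn left 5°, forward 6.1 m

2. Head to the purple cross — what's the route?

turn left 46°, forward 4.1 m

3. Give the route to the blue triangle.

turn right 9°, forward 7.8 m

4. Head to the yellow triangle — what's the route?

turn right 49°, forward 4.1 m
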